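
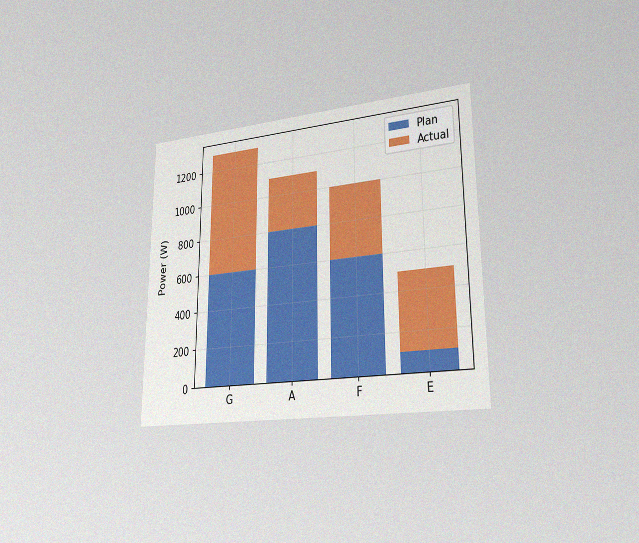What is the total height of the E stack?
The chart is viewed slightly from the right, with some photo noise. The E stack's top reaches 500W on the y-axis.

500W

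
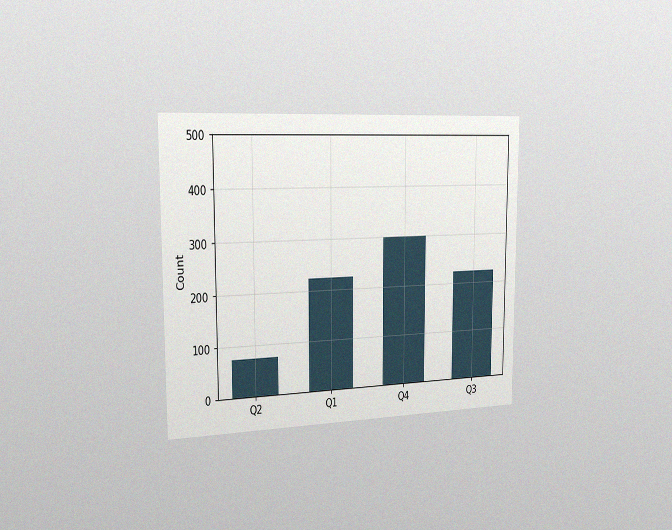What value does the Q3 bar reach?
The chart is viewed slightly from the left, with some photo noise. Reading along the chart's y-axis, the Q3 bar reaches 225.

225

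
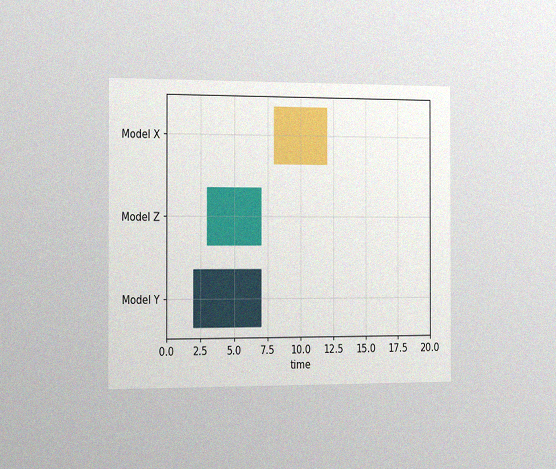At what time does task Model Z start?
The chart is viewed slightly from the left, with some photo noise. The Model Z bar begins at t=3.

3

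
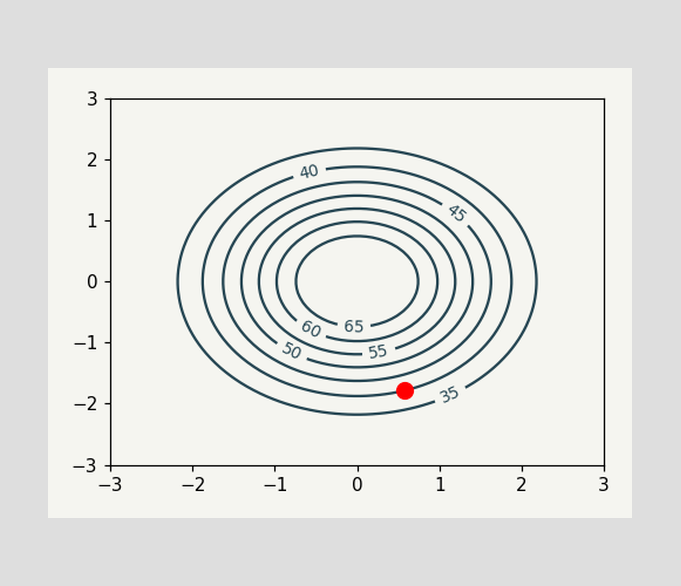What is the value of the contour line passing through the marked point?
The marked point sits on the contour labelled 40.

40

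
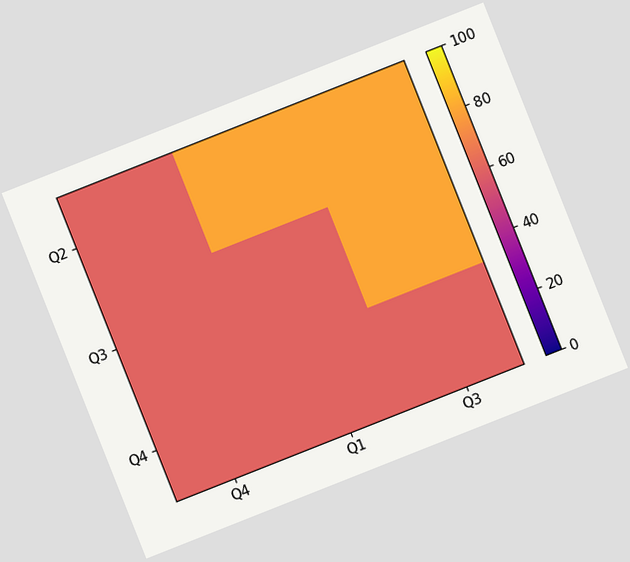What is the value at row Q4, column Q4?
60

The chart is tilted about 22° counter-clockwise. Matching cell (Q4, Q4) against the colorbar gives 60.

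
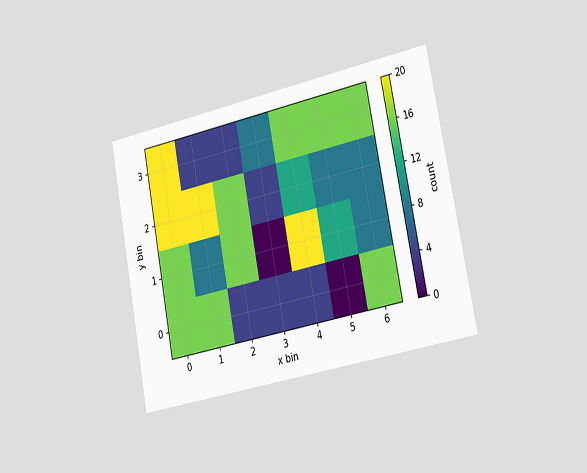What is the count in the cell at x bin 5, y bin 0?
0

The chart is tilted about 11° counter-clockwise and viewed slightly from the right. Matching the cell (5, 0) against the colorbar gives 0.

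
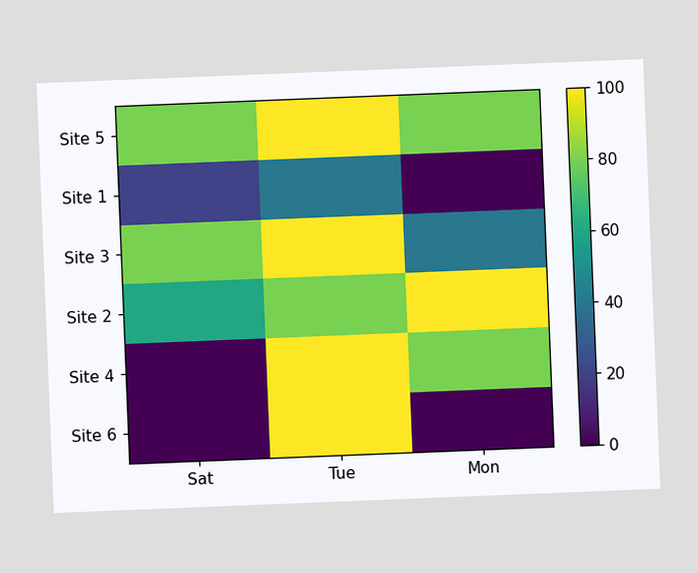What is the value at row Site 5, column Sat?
80

The chart is tilted about 2° counter-clockwise. Matching cell (Site 5, Sat) against the colorbar gives 80.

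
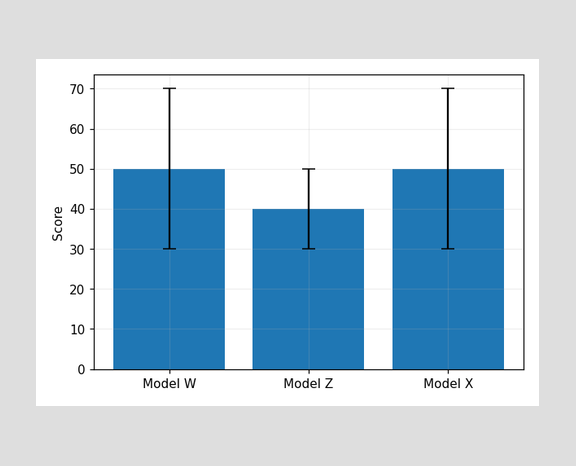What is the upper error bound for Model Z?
The Model Z bar's upper whisker reaches 50.

50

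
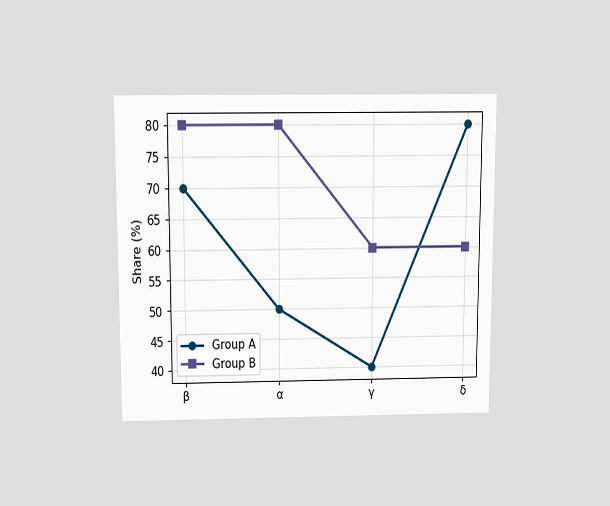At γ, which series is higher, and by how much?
Group B, by 20%

The chart is viewed slightly from above. At γ, Group B sits above the other line by 20%.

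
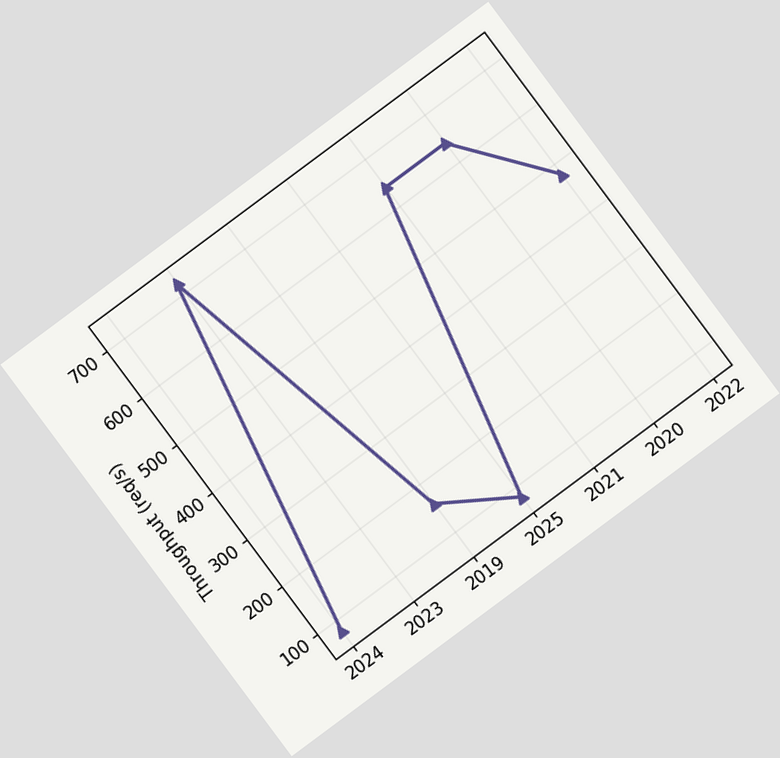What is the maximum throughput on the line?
720req/s

The chart is tilted about 37° counter-clockwise. The highest point is at 2023, and reading across to the y-axis gives 720req/s.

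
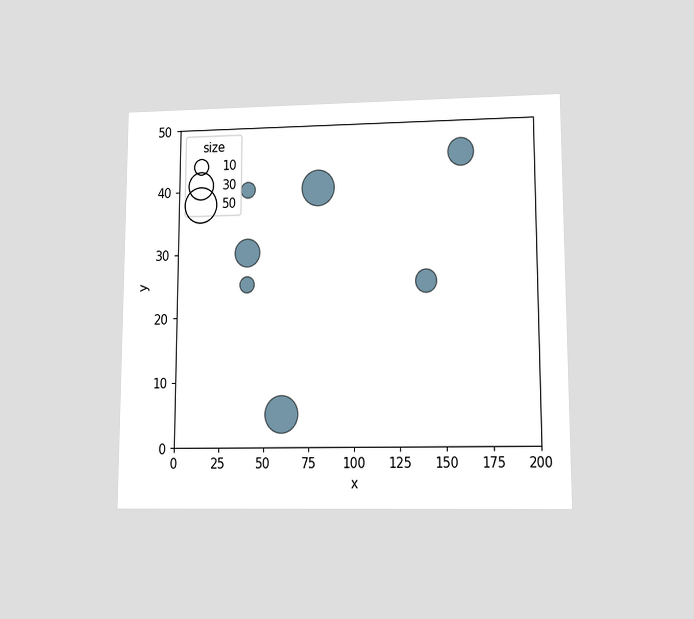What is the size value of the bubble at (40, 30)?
30

The chart is viewed at a slight angle. Matching the bubble at (40, 30) against the size legend gives 30.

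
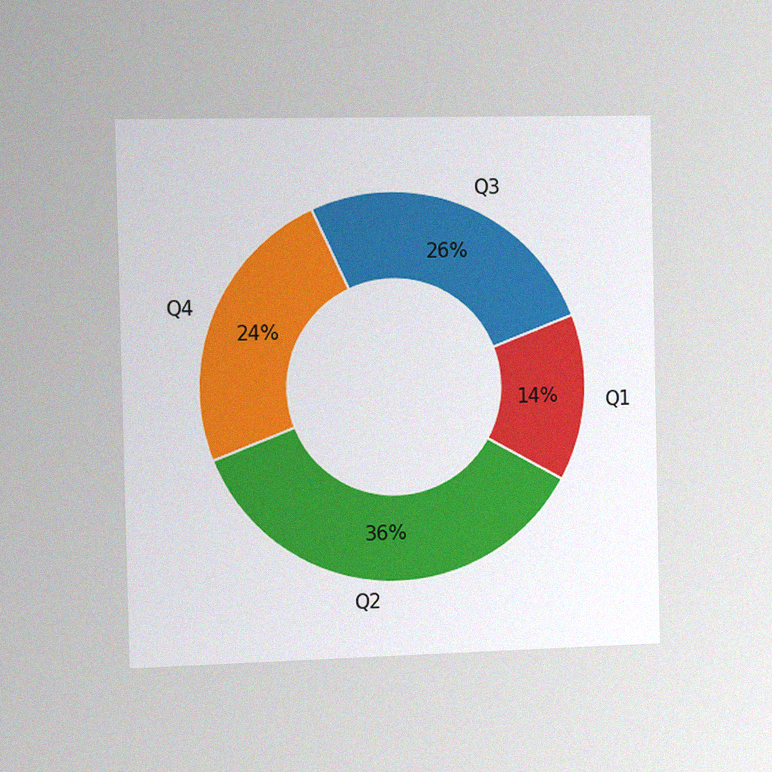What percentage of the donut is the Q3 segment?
The chart is viewed slightly from the left, with some photo noise. The Q3 segment takes up 26% of the ring.

26%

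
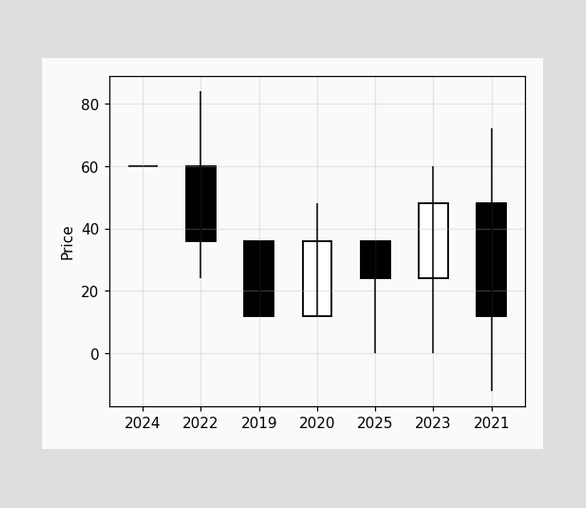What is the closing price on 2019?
The 2019 candle closes at 12.

12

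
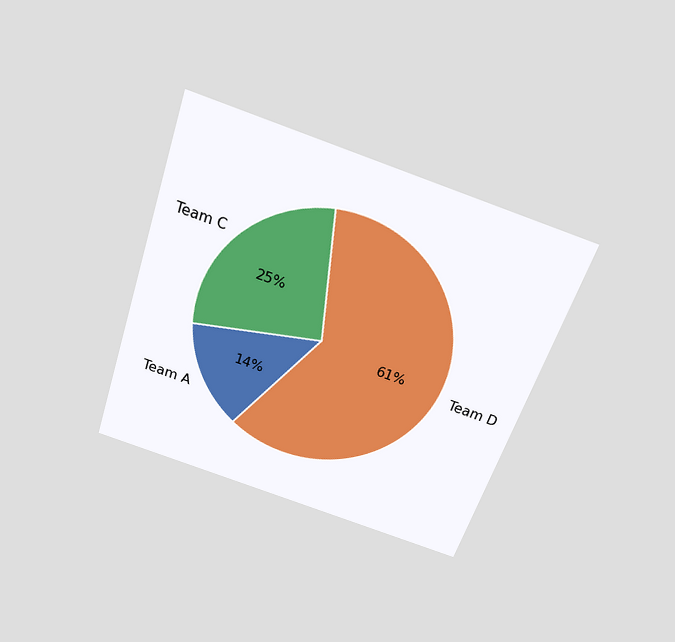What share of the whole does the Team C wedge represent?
25%

The chart is tilted about 19° clockwise and viewed slightly from above. The Team C slice takes up 25% of the pie.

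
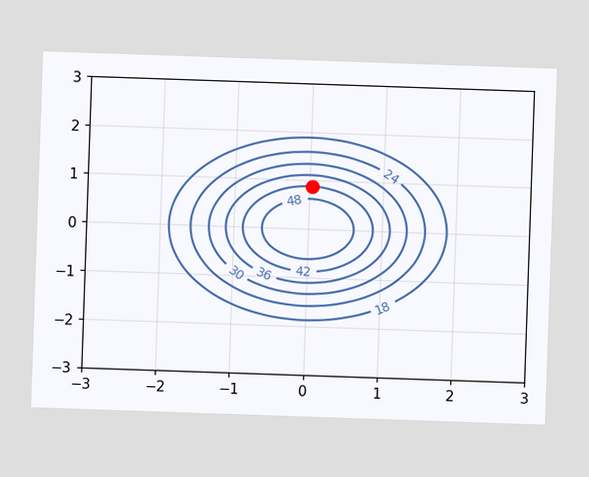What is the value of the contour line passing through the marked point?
The marked point sits on the contour labelled 42.

42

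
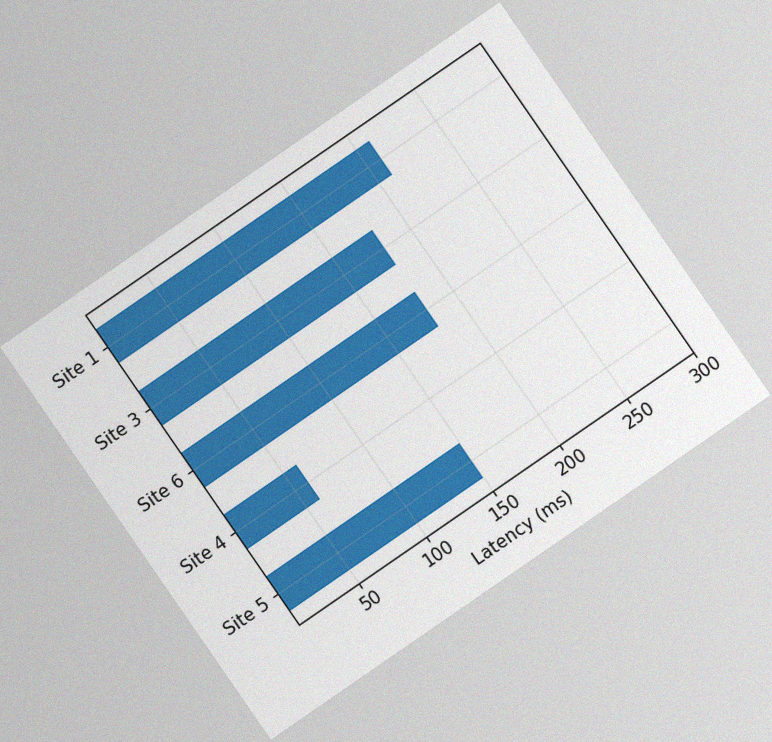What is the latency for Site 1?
The chart is tilted about 35° counter-clockwise, with some photo noise. Reading along the chart's x-axis, the Site 1 bar reaches 210ms.

210ms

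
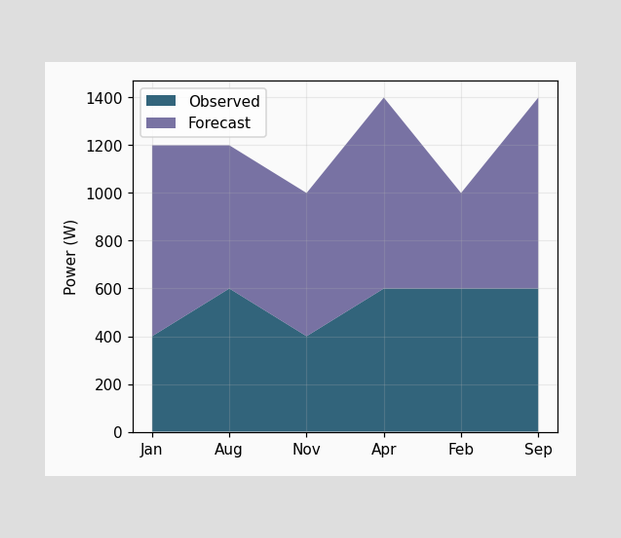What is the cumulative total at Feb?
The stacked total at Feb reaches 1000W.

1000W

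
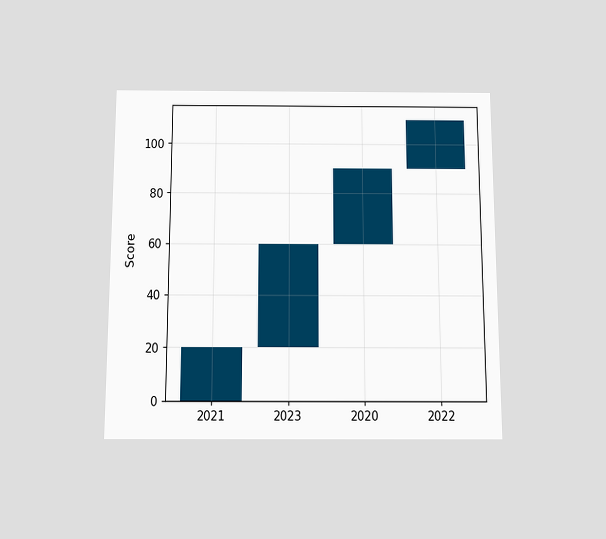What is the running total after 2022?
110

The chart is viewed slightly from below. After 2022 the running total reaches 110.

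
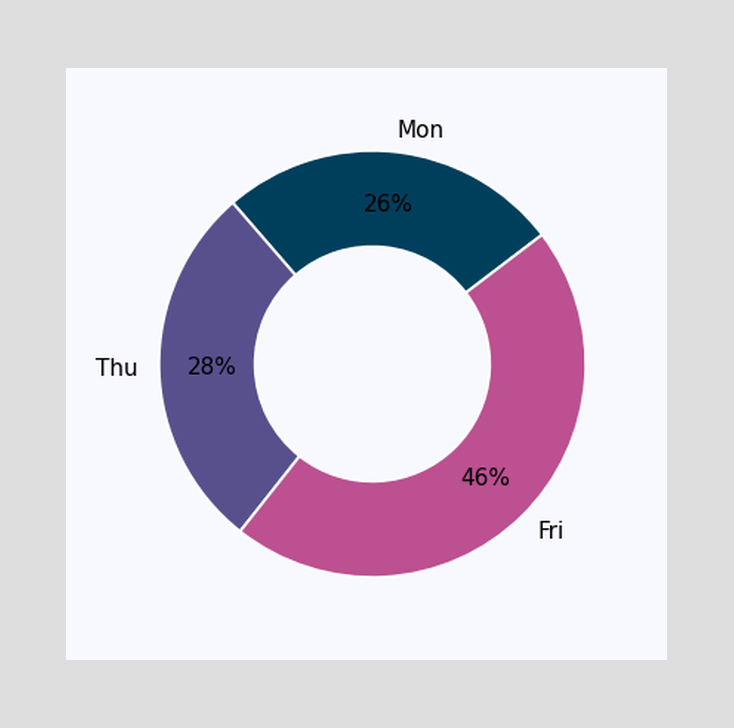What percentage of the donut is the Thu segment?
The Thu segment takes up 28% of the ring.

28%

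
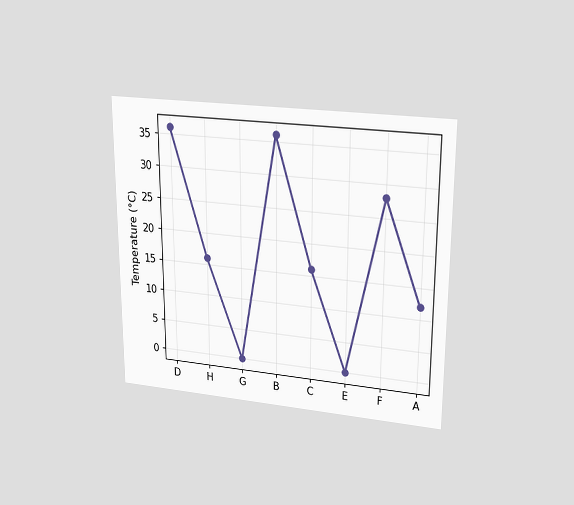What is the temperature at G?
The chart is viewed slightly from above. At G, the line is at 0°C.

0°C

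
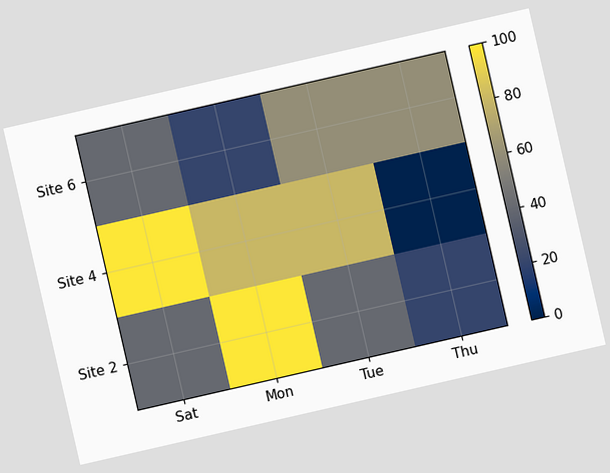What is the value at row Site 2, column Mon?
The chart is tilted about 13° counter-clockwise. Matching cell (Site 2, Mon) against the colorbar gives 100.

100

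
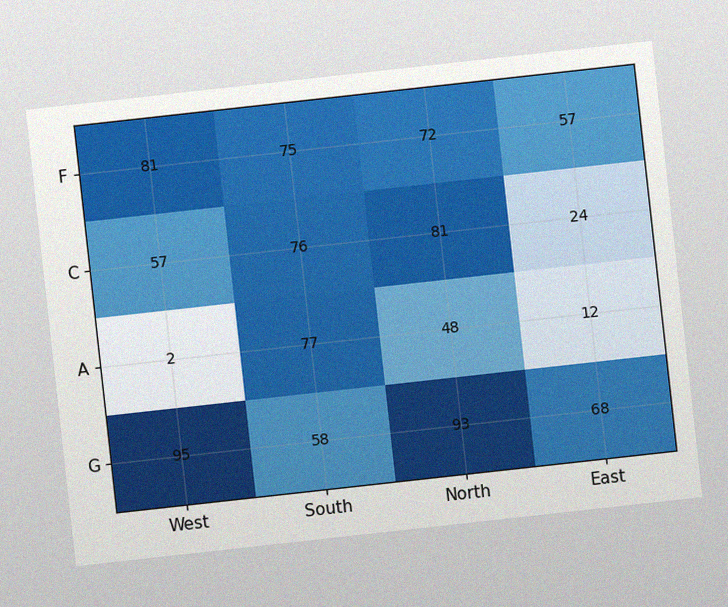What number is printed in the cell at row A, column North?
The chart is tilted about 6° counter-clockwise, with some photo noise. The (A, North) cell reads 48.

48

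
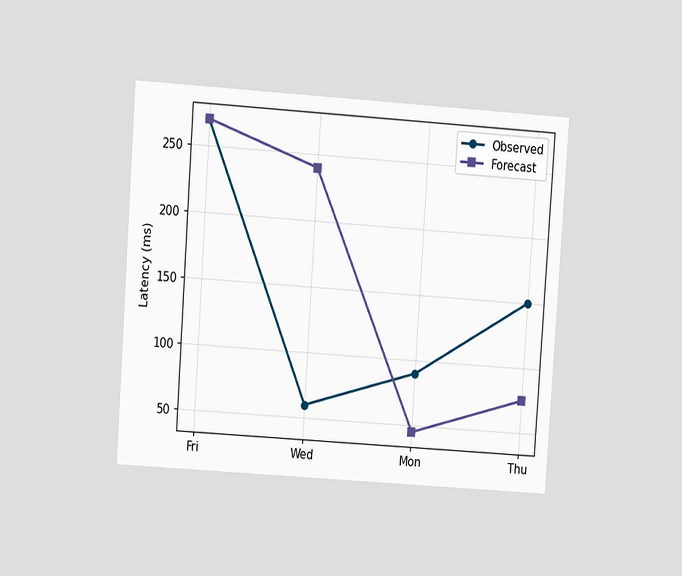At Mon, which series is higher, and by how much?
Observed, by 45ms

The chart is tilted about 4° clockwise and viewed at a slight angle. At Mon, Observed sits above the other line by 45ms.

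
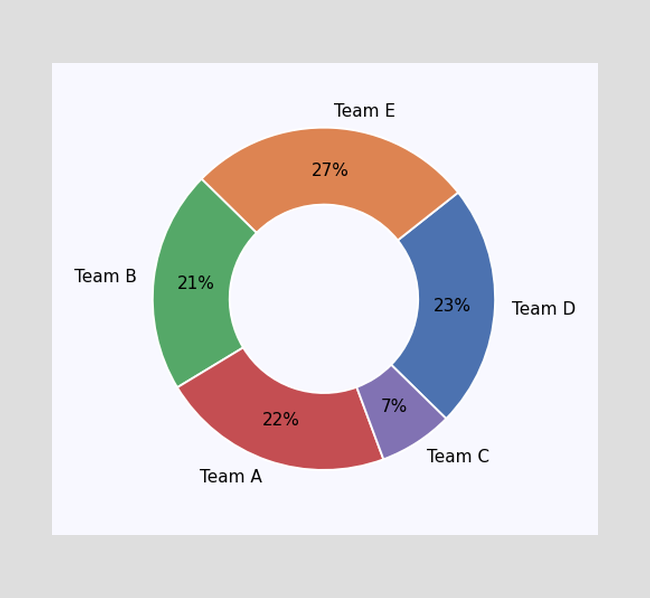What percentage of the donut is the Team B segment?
The Team B segment takes up 21% of the ring.

21%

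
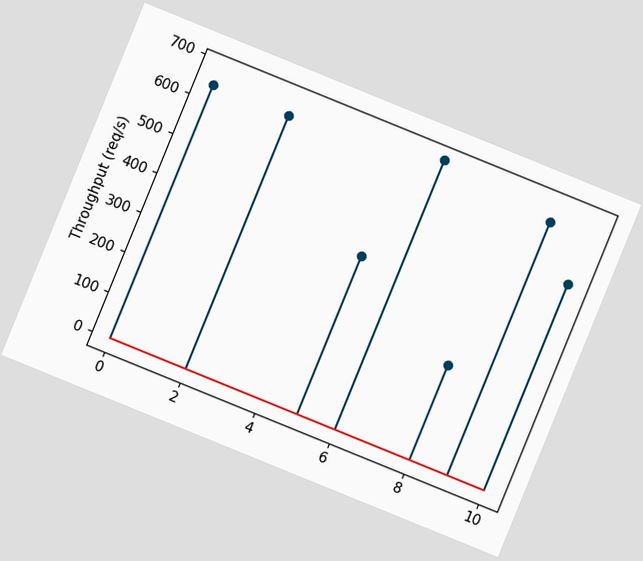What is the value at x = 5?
400req/s

The chart is tilted about 22° clockwise. The stem at x=5 reaches 400req/s.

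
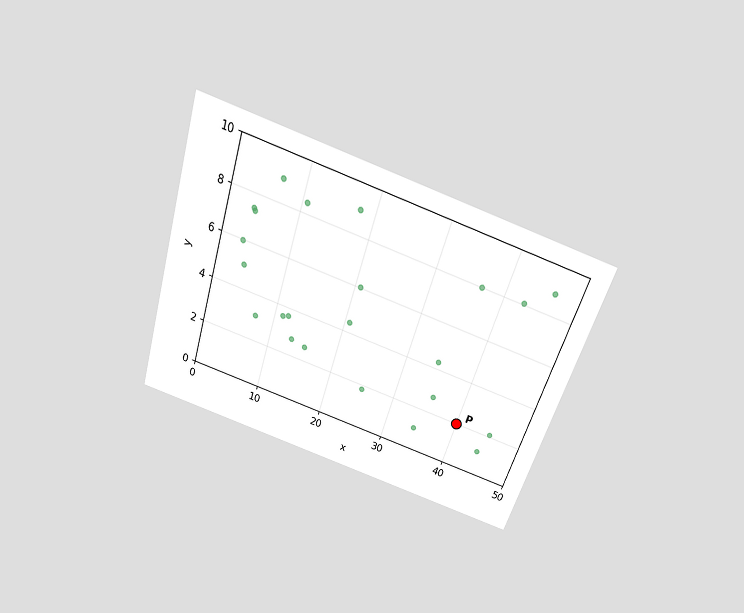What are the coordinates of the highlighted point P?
The chart is tilted about 18° clockwise and viewed slightly from above. Following the gridlines from P to each axis, P sits at (40, 2).

(40, 2)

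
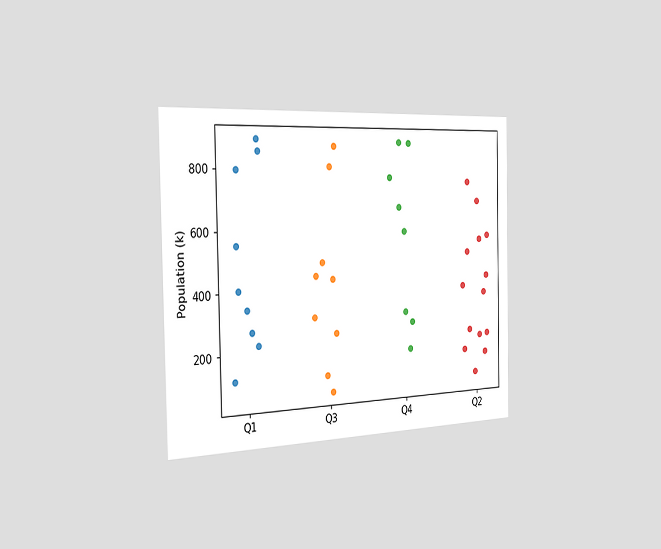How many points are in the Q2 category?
14

The chart is viewed slightly from the left. Counting the markers in the Q2 column gives 14.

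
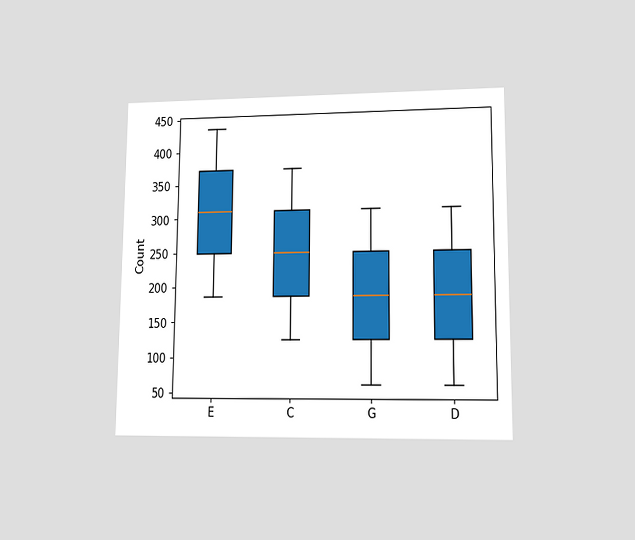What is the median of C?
248

The chart is viewed at a slight angle. The median line in the C box sits at 248.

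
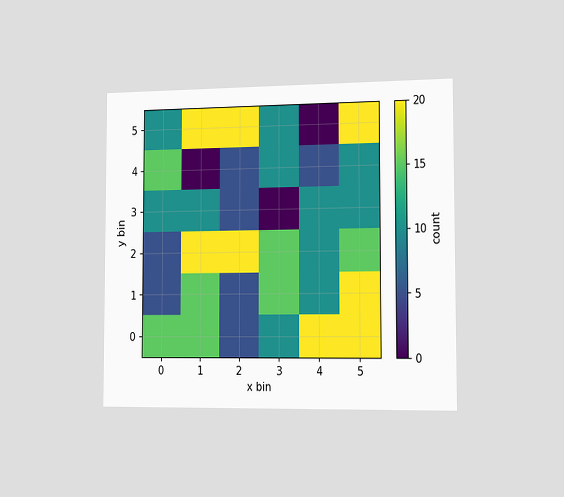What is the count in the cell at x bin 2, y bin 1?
5

The chart is viewed slightly from the right. Matching the cell (2, 1) against the colorbar gives 5.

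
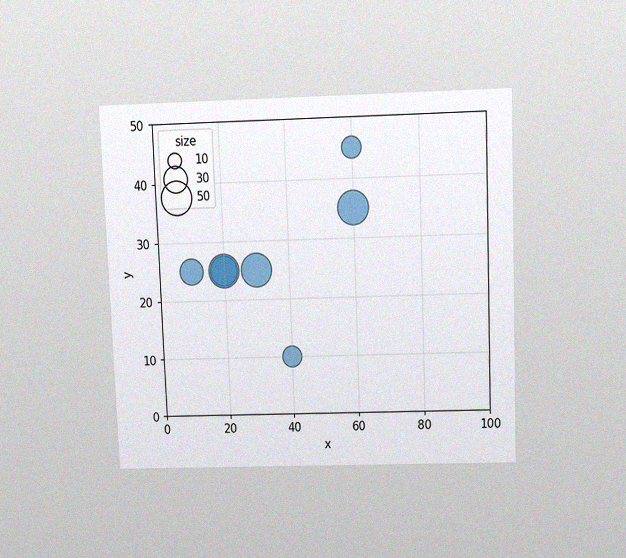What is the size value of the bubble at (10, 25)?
The chart is tilted about 2° counter-clockwise and viewed slightly from above, with some photo noise. Matching the bubble at (10, 25) against the size legend gives 30.

30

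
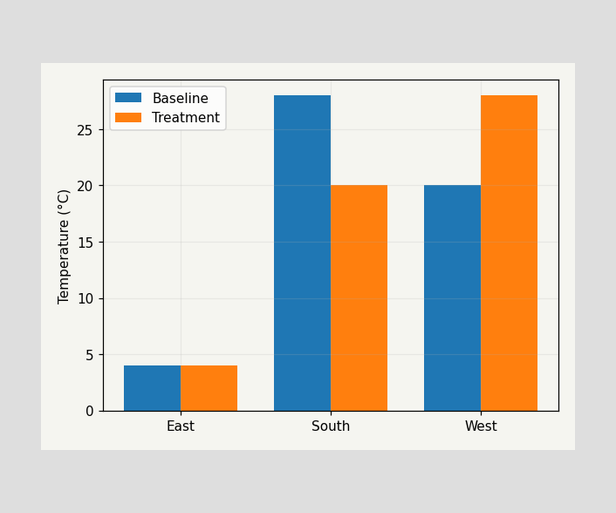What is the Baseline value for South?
The Baseline bar at South reaches 28°C on the y-axis.

28°C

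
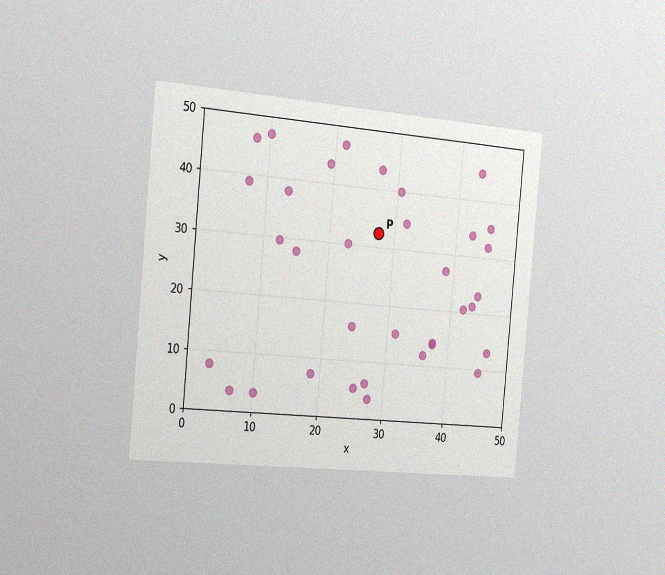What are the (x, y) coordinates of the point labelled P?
The chart is tilted about 5° clockwise and viewed slightly from the left, with some photo noise. Following the gridlines from P to each axis, P sits at (27.5, 32.5).

(27.5, 32.5)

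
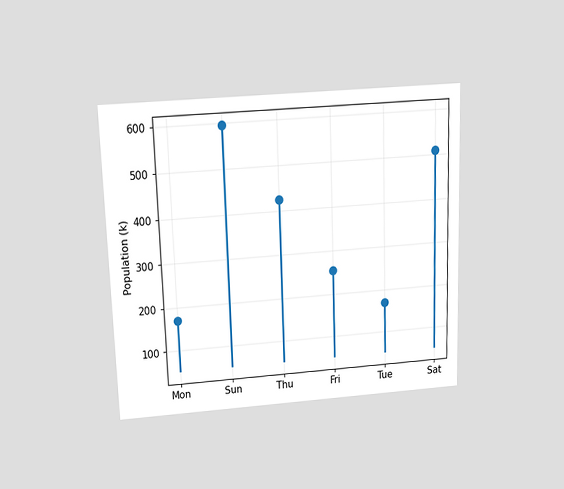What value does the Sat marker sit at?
510k

The chart is viewed slightly from above. The Sat marker sits at 510k.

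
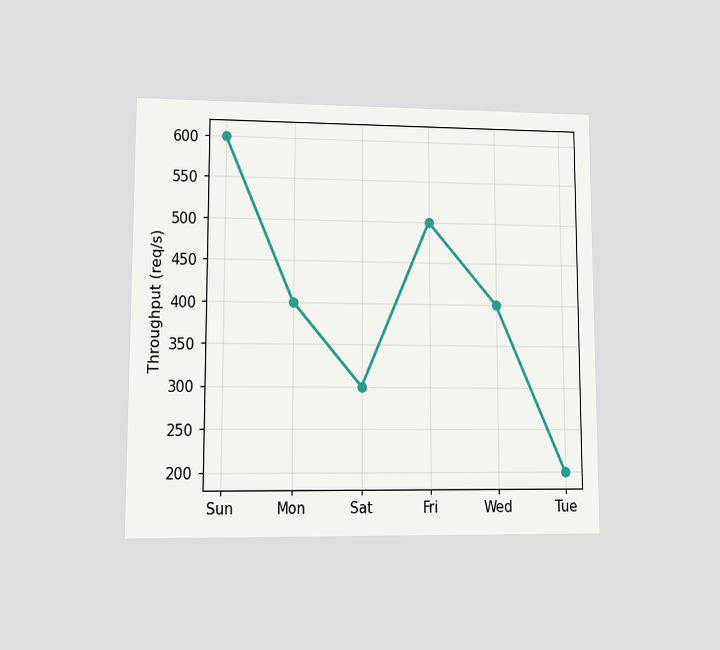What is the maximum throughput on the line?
600req/s

The chart is viewed at a slight angle. The highest point is at Sun, and reading across to the y-axis gives 600req/s.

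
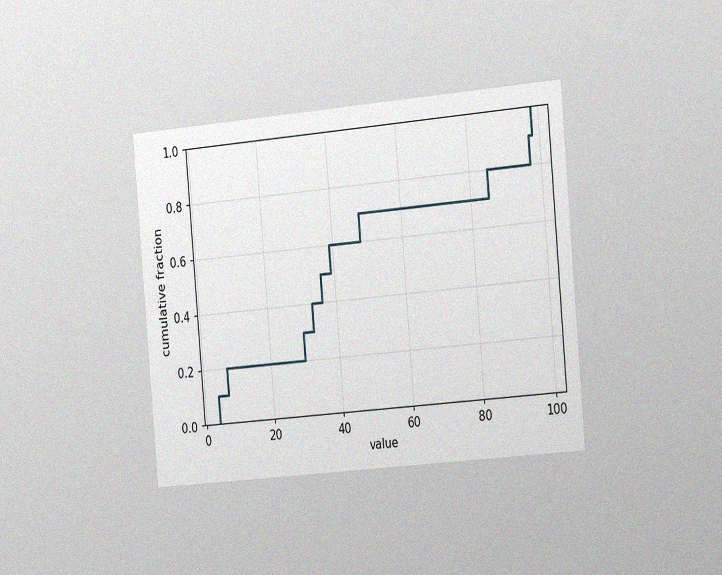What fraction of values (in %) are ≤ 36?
50%

The chart is tilted about 5° counter-clockwise and viewed slightly from the right, with some photo noise. At x=36 the ECDF step is at 50%.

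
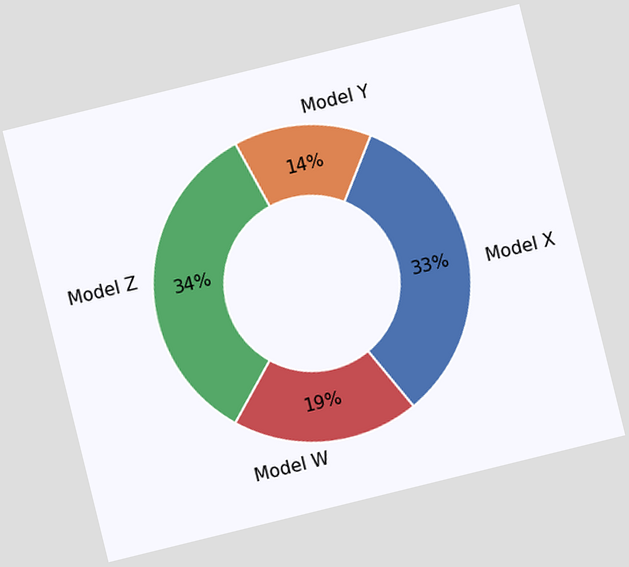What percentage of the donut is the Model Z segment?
The chart is tilted about 14° counter-clockwise. The Model Z segment takes up 34% of the ring.

34%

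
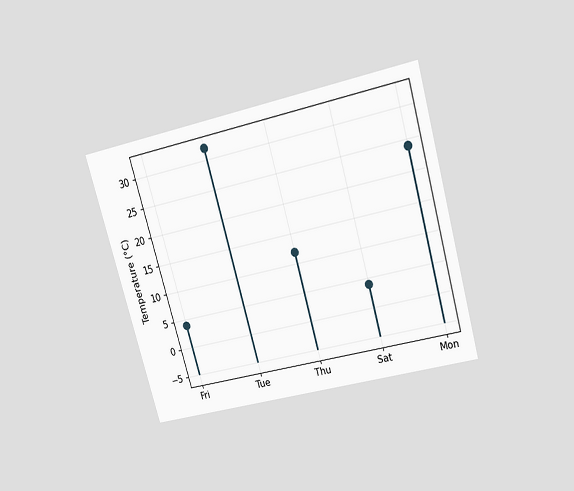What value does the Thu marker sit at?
The chart is tilted about 16° counter-clockwise and viewed slightly from above. The Thu marker sits at 12°C.

12°C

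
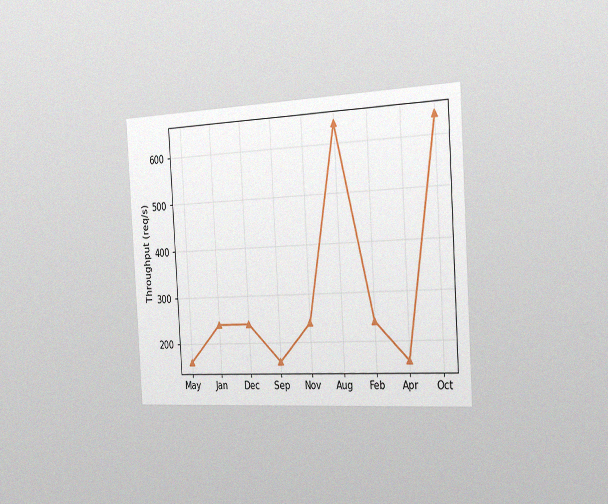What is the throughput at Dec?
240req/s

The chart is tilted about 3° counter-clockwise and viewed slightly from the right, with some photo noise. At Dec, the line is at 240req/s.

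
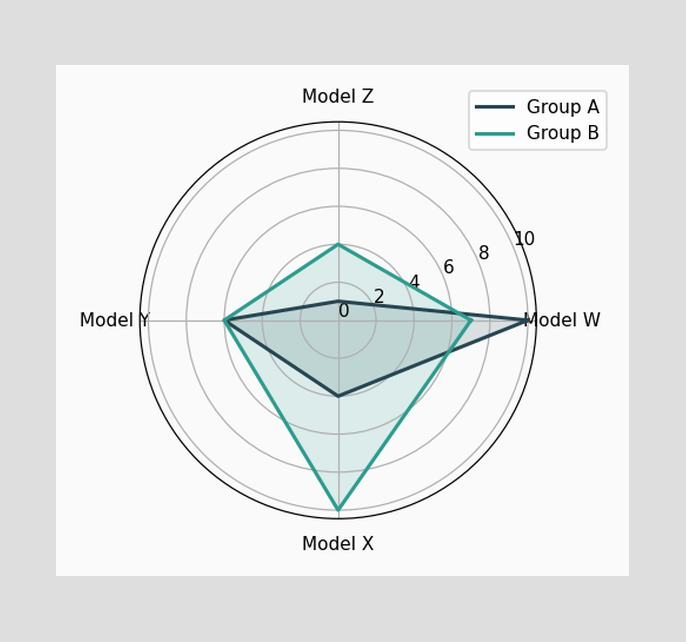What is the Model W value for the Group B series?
On the Model W axis, Group B reaches 7.

7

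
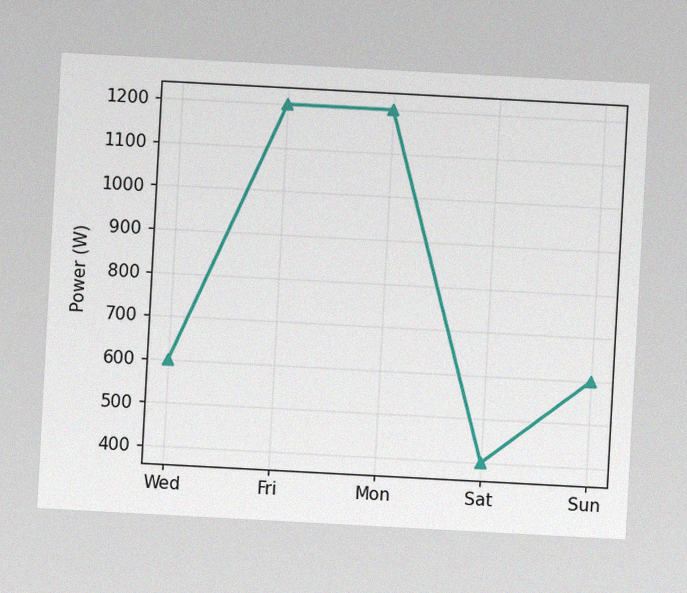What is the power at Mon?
1200W

The chart is tilted about 3° clockwise, with some photo noise. At Mon, the line is at 1200W.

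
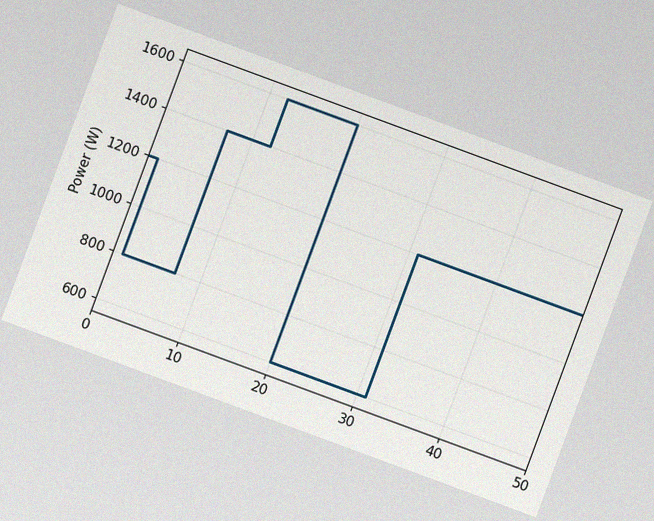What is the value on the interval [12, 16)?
The chart is tilted about 20° clockwise, with some photo noise. On [12, 16) the step sits at 1600W.

1600W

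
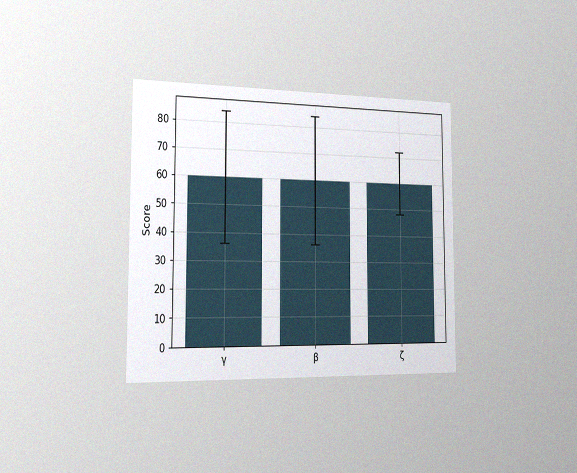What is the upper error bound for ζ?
The chart is viewed slightly from the left, with some photo noise. The ζ bar's upper whisker reaches 72.

72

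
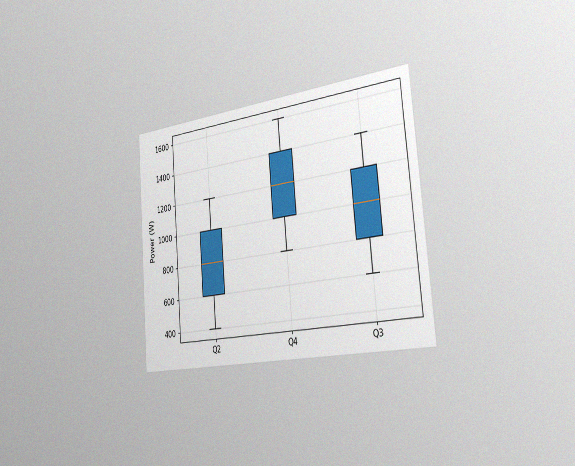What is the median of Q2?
The chart is tilted about 5° counter-clockwise and viewed slightly from the right, with some photo noise. The median line in the Q2 box sits at 800W.

800W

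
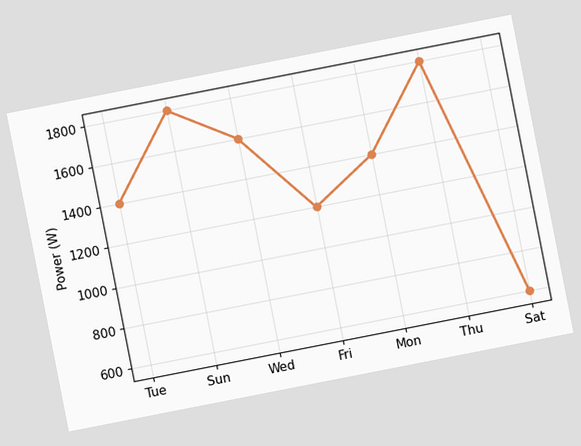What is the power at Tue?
The chart is tilted about 11° counter-clockwise. At Tue, the line is at 1400W.

1400W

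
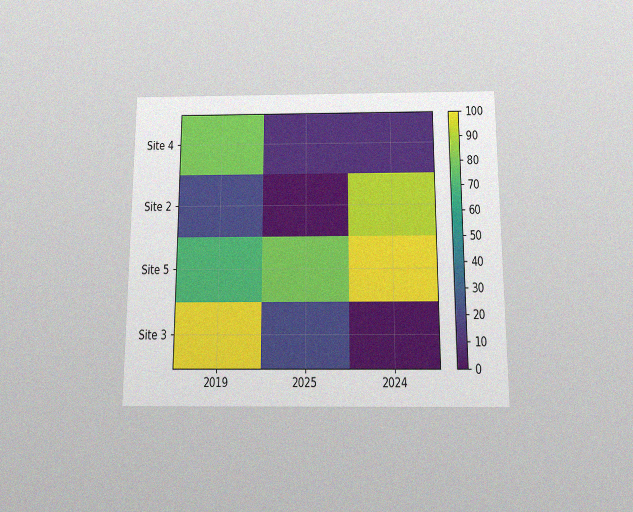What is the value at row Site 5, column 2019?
70

The chart is viewed slightly from below, with some photo noise. Matching cell (Site 5, 2019) against the colorbar gives 70.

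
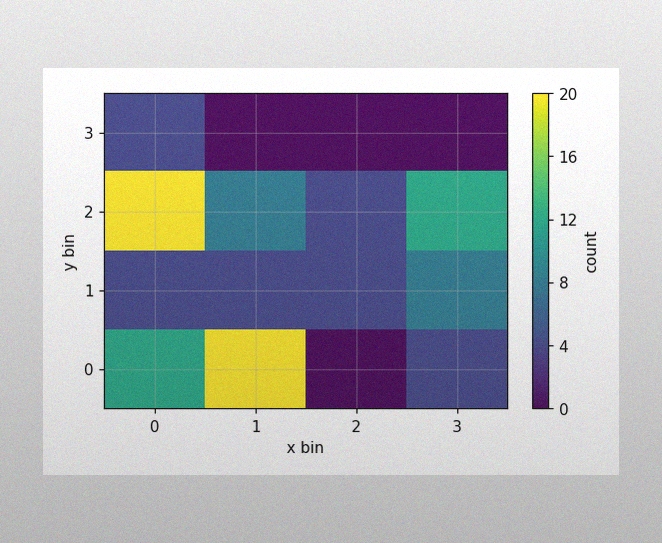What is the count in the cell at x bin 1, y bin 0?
20

The image has some photo noise and uneven lighting. Matching the cell (1, 0) against the colorbar gives 20.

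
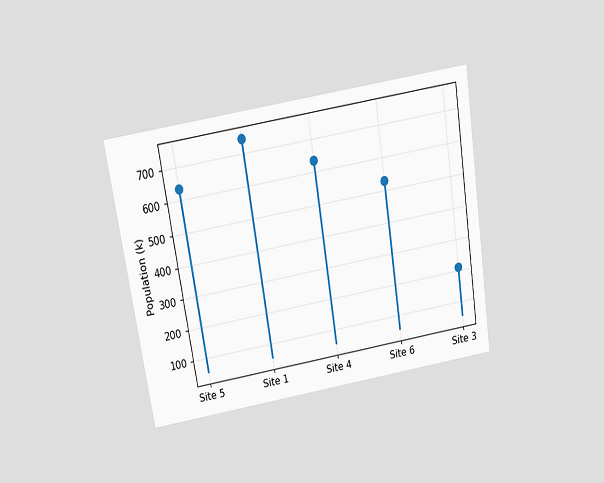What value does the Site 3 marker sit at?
212k

The chart is tilted about 9° counter-clockwise and viewed slightly from above. The Site 3 marker sits at 212k.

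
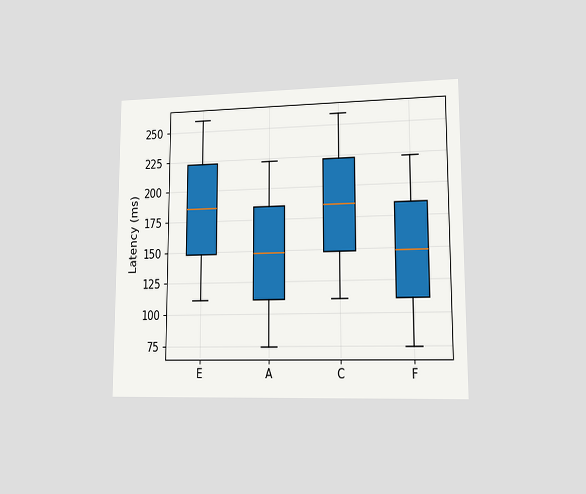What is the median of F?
The chart is viewed at a slight angle. The median line in the F box sits at 148ms.

148ms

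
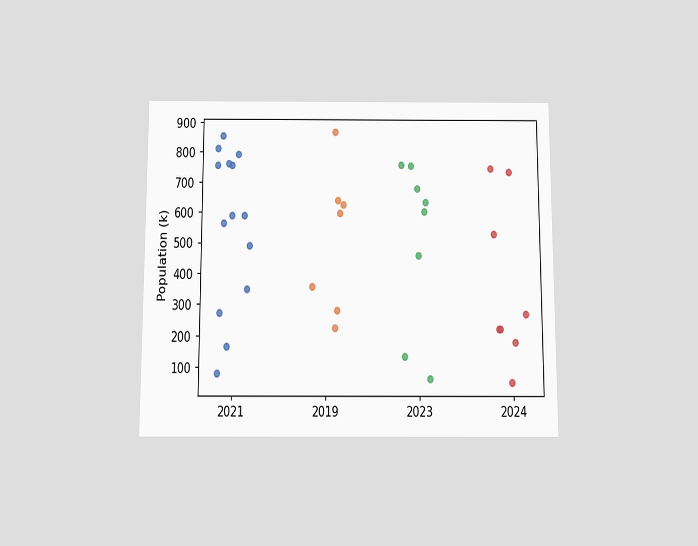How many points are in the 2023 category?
8

The chart is viewed slightly from below. Counting the markers in the 2023 column gives 8.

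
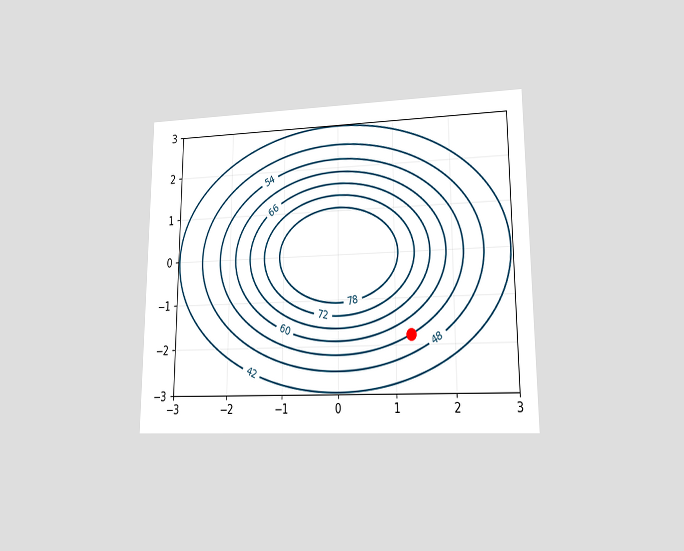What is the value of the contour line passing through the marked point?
The chart is viewed at a slight angle. The marked point sits on the contour labelled 54.

54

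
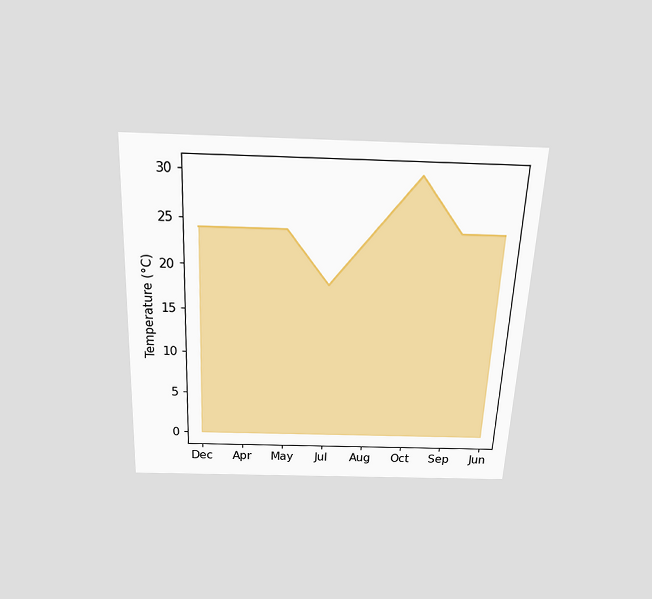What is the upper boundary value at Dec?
24°C

The chart is tilted about 3° clockwise and viewed slightly from above. At Dec the upper boundary is at 24°C.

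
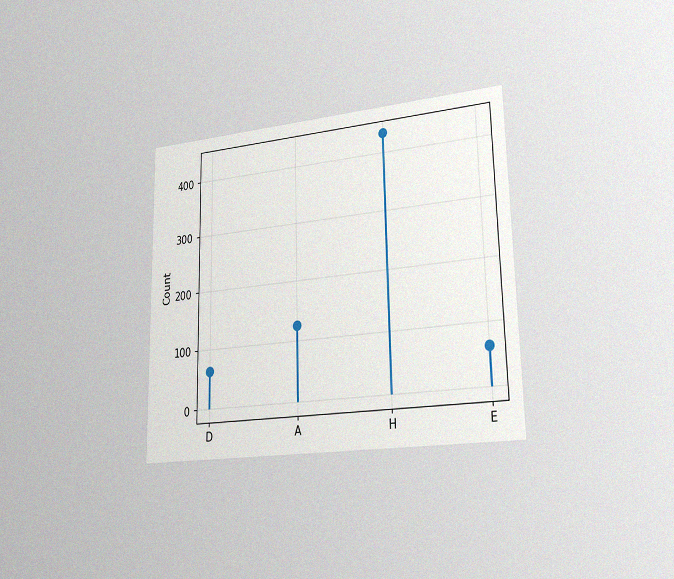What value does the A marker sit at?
124

The chart is viewed slightly from the right, with some photo noise. The A marker sits at 124.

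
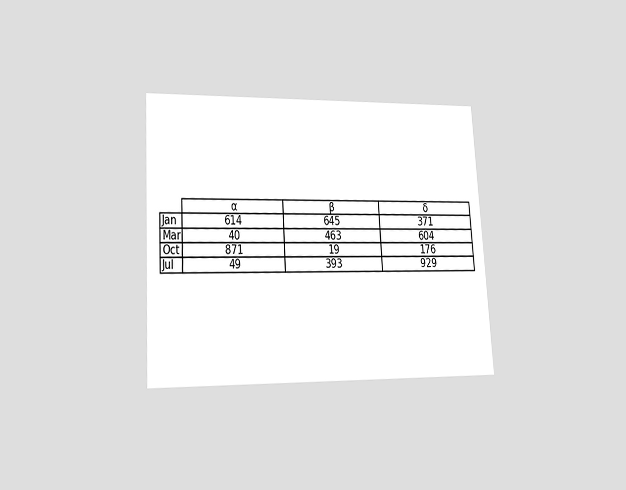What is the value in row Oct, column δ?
The chart is tilted about 3° counter-clockwise and viewed at a slight angle. The (Oct, δ) cell reads 176.

176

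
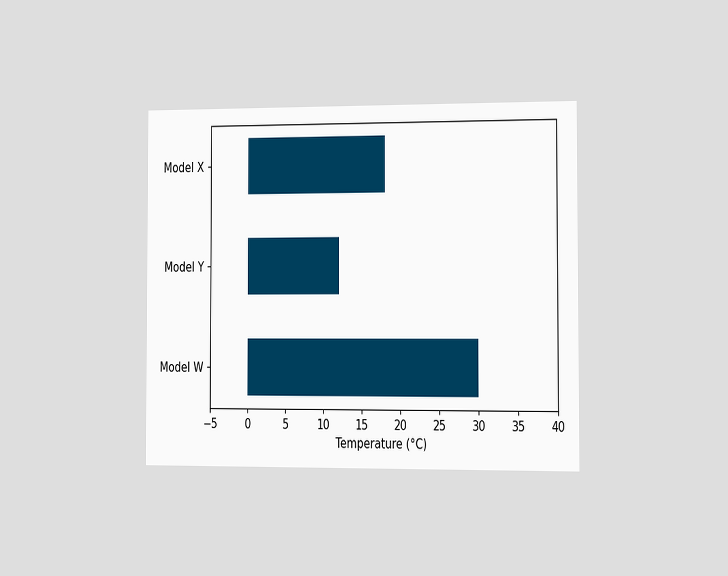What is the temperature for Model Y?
The chart is viewed slightly from the right. Reading along the chart's x-axis, the Model Y bar reaches 12°C.

12°C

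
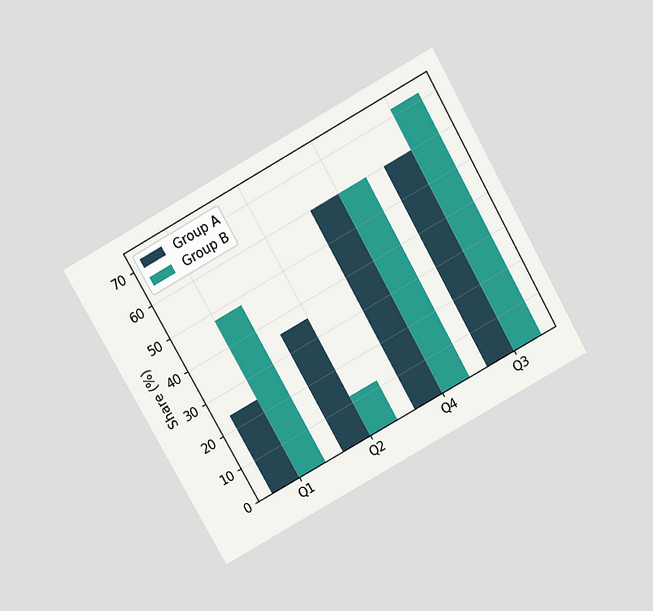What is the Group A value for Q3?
The chart is tilted about 29° counter-clockwise and viewed slightly from above. The Group A bar at Q3 reaches 60% on the y-axis.

60%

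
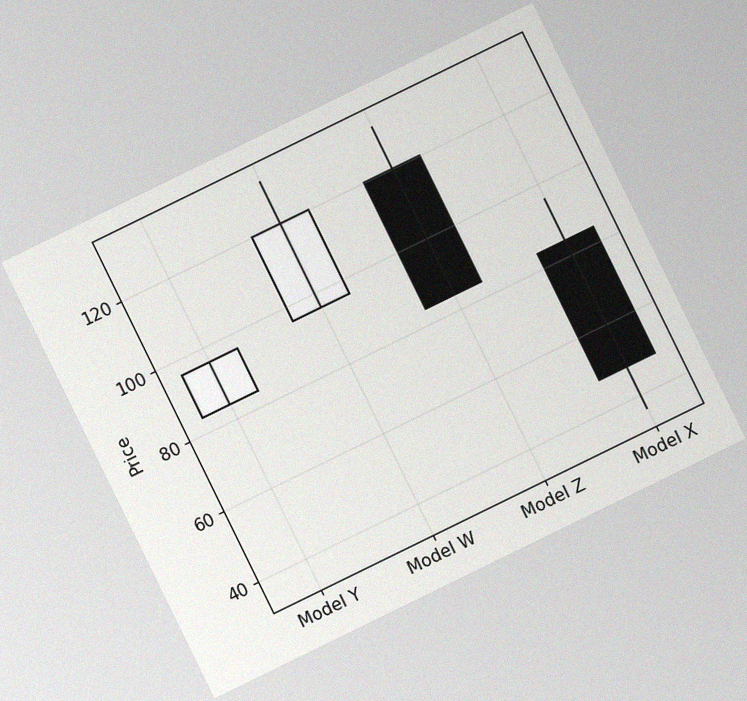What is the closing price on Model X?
The chart is tilted about 26° counter-clockwise, with some photo noise. The Model X candle closes at 48.

48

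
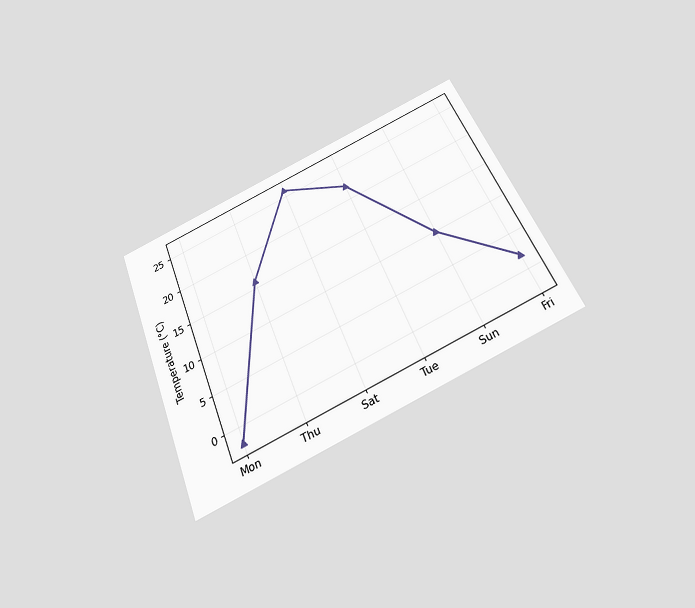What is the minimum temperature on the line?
-2°C

The chart is tilted about 22° counter-clockwise and viewed slightly from below. The lowest point is at Mon, and reading across to the y-axis gives -2°C.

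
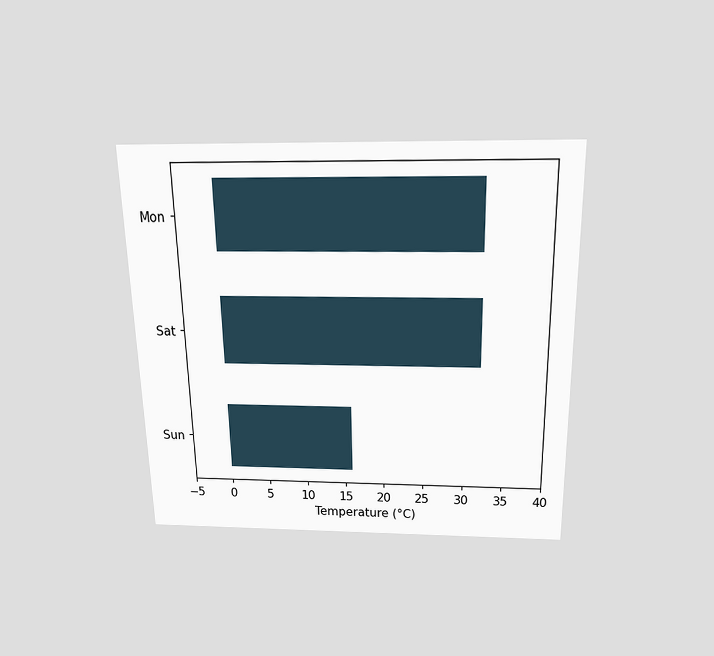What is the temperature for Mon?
The chart is viewed slightly from above. Reading along the chart's x-axis, the Mon bar reaches 32°C.

32°C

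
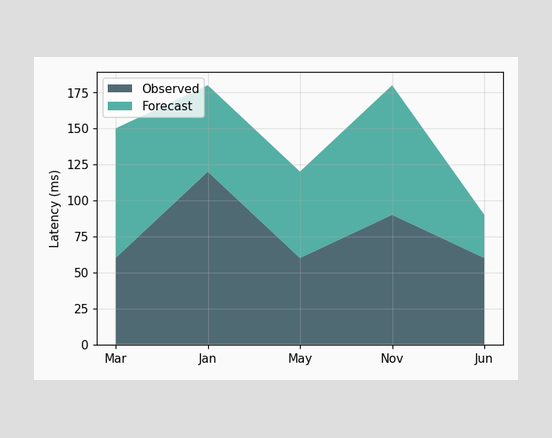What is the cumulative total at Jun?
The stacked total at Jun reaches 90ms.

90ms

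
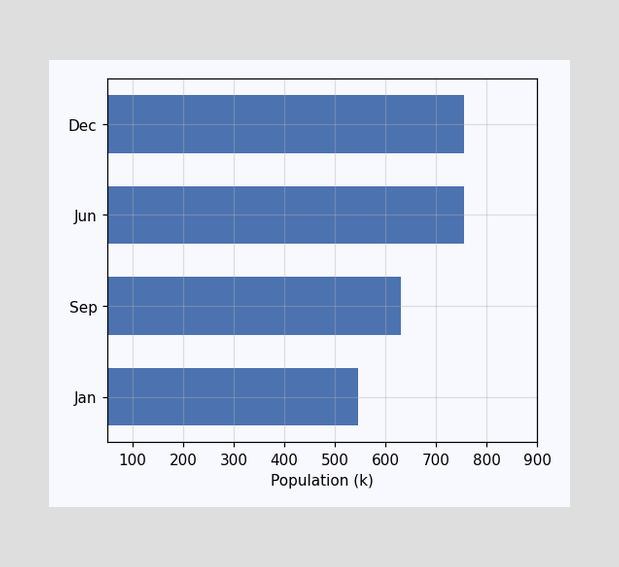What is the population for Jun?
756k

Reading along the chart's x-axis, the Jun bar reaches 756k.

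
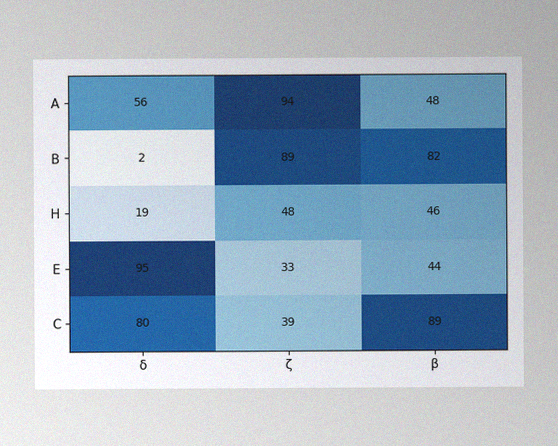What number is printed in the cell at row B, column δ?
2

The image has some photo noise and uneven lighting. The (B, δ) cell reads 2.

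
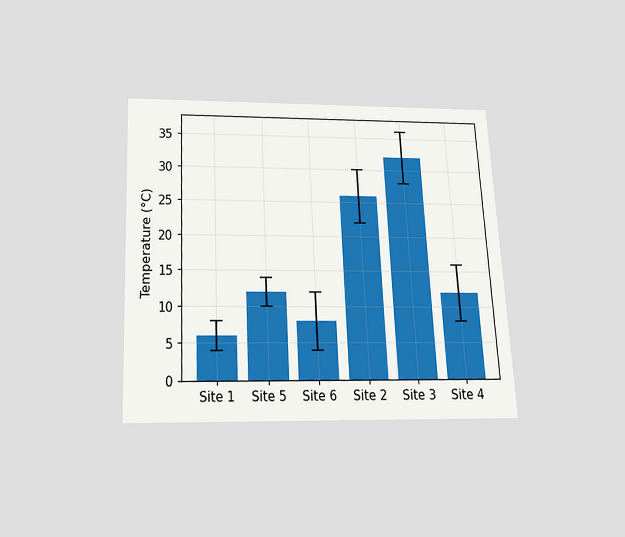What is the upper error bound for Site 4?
16°C

The chart is tilted about 3° counter-clockwise and viewed slightly from below. The Site 4 bar's upper whisker reaches 16°C.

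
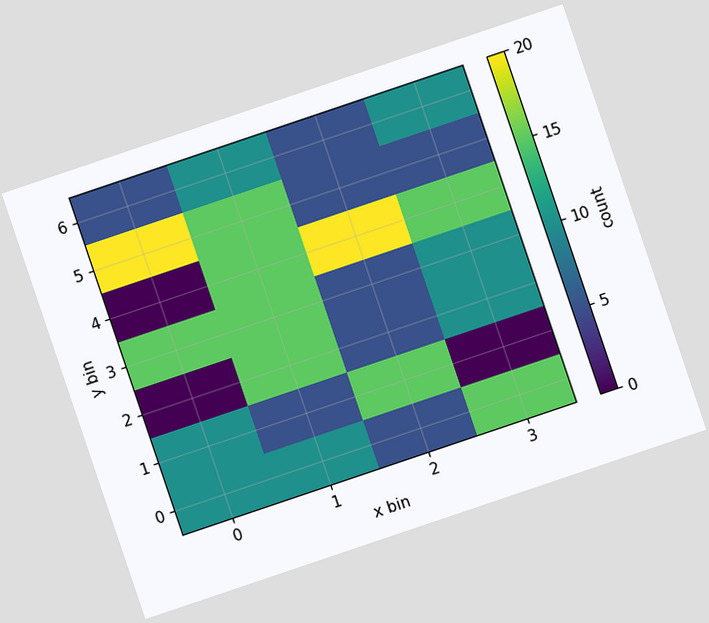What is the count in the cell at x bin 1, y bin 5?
15

The chart is tilted about 19° counter-clockwise. Matching the cell (1, 5) against the colorbar gives 15.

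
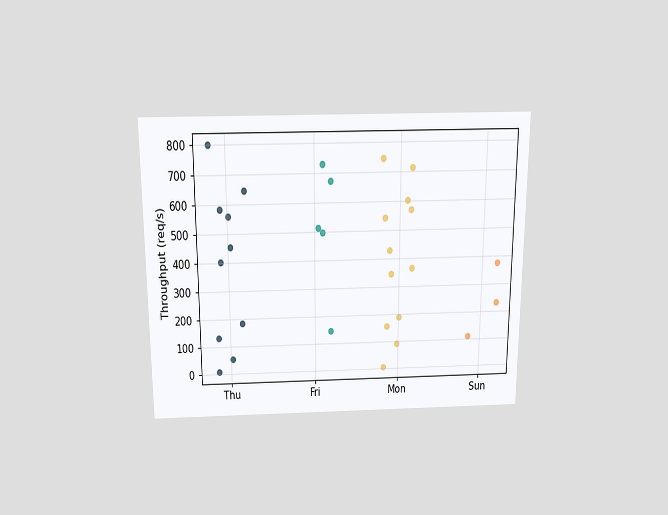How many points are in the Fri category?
5

The chart is viewed slightly from above. Counting the markers in the Fri column gives 5.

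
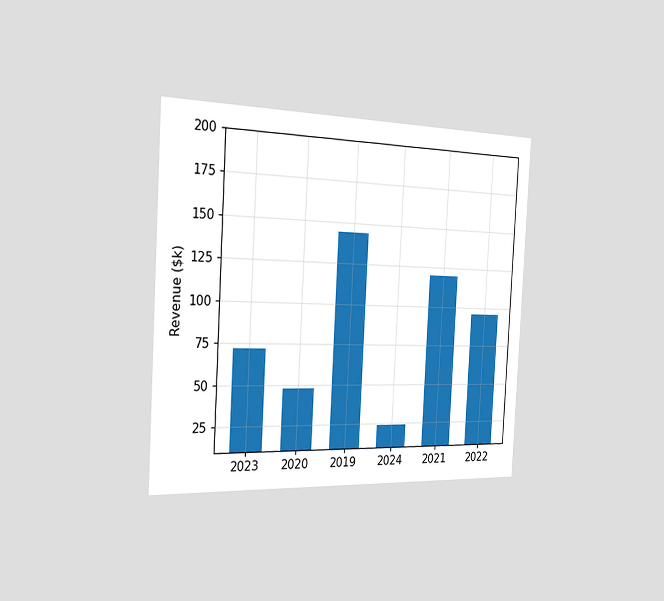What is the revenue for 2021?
The chart is tilted about 3° clockwise and viewed slightly from the left. Reading along the chart's y-axis, the 2021 bar reaches $120k.

$120k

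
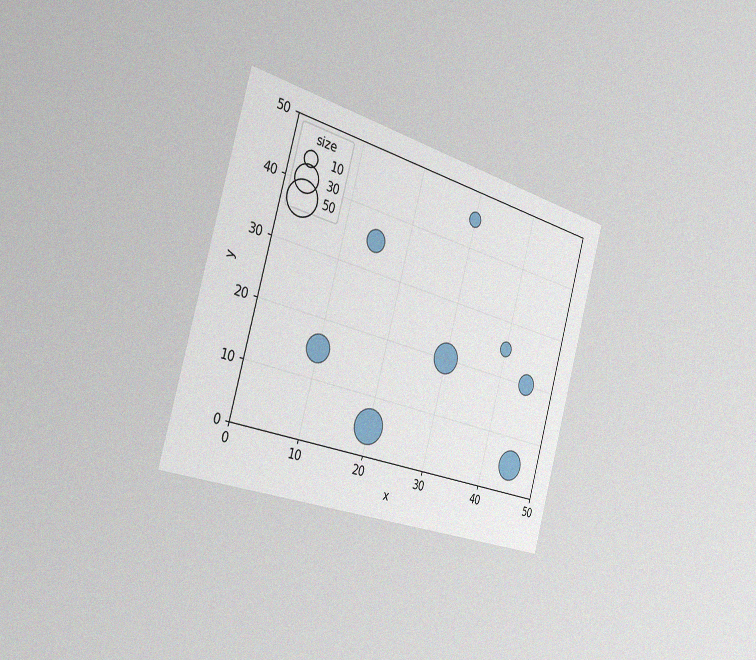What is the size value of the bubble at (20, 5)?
50

The chart is tilted about 16° clockwise and viewed slightly from the left, with some photo noise. Matching the bubble at (20, 5) against the size legend gives 50.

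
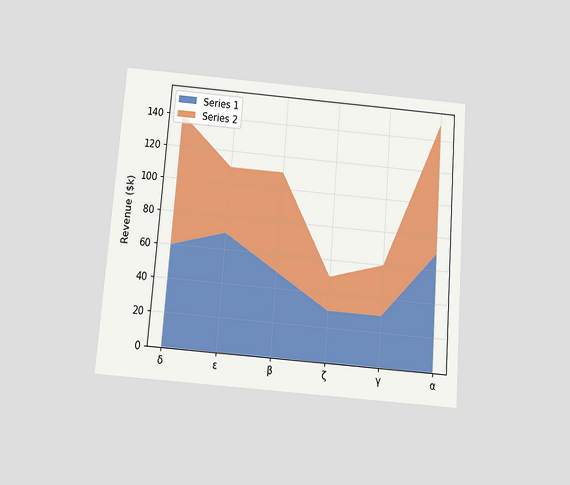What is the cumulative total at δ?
$140k

The chart is tilted about 4° clockwise and viewed slightly from below. The stacked total at δ reaches $140k.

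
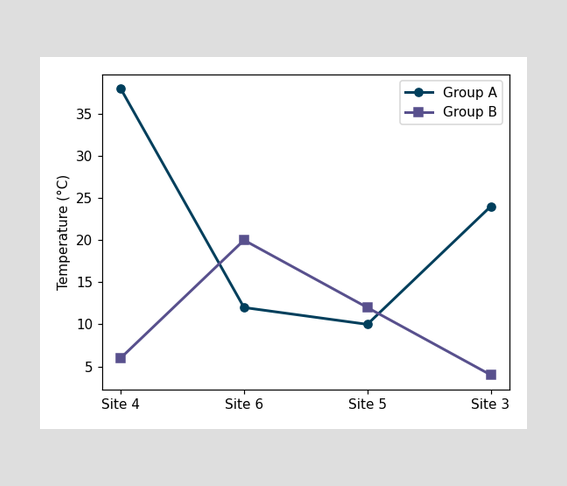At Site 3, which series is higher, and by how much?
At Site 3, Group A sits above the other line by 20°C.

Group A, by 20°C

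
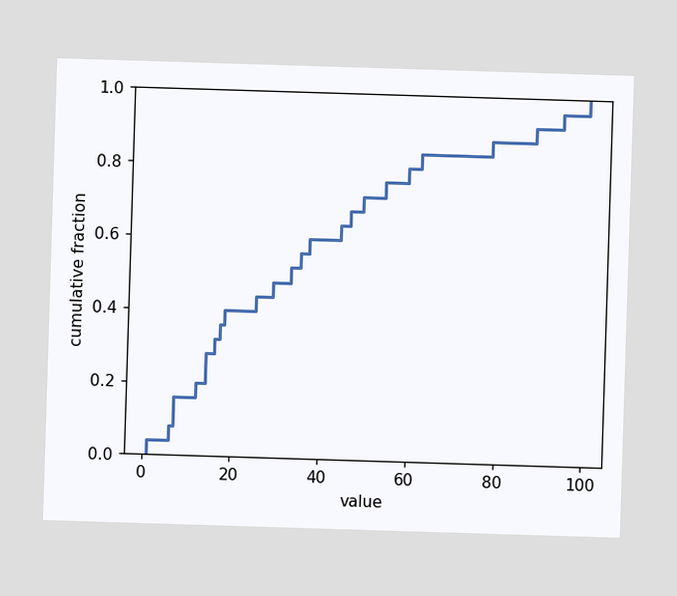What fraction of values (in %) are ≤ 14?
At x=14 the ECDF step is at 28%.

28%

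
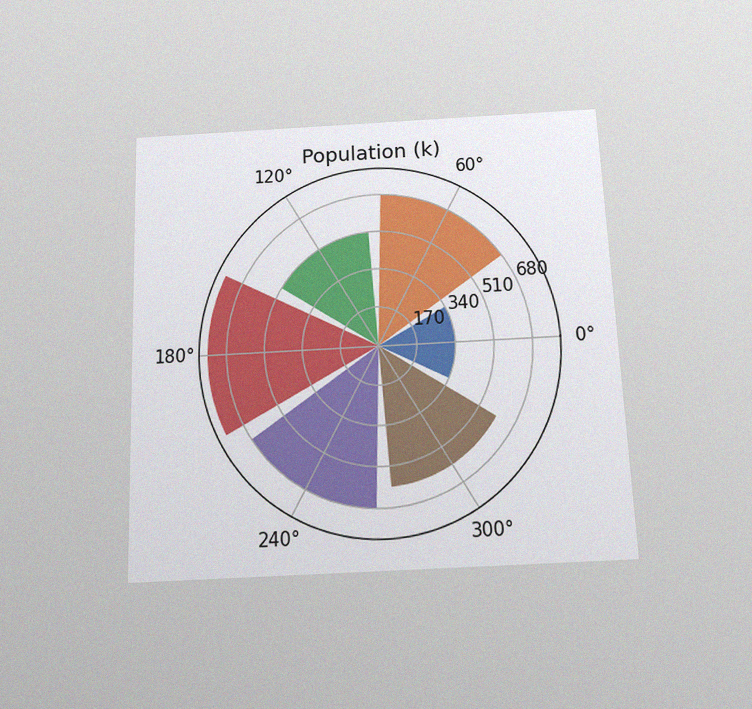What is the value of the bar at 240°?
680k

The chart is tilted about 2° counter-clockwise and viewed slightly from below, with some photo noise. The bar at 240° reaches 680k on the radial axis.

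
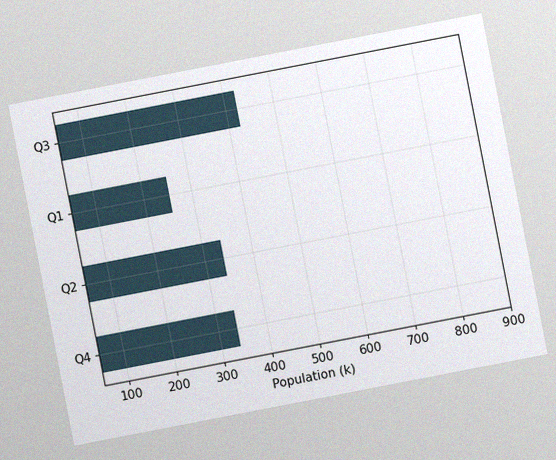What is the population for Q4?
The chart is tilted about 11° counter-clockwise, with some photo noise. Reading along the chart's x-axis, the Q4 bar reaches 340k.

340k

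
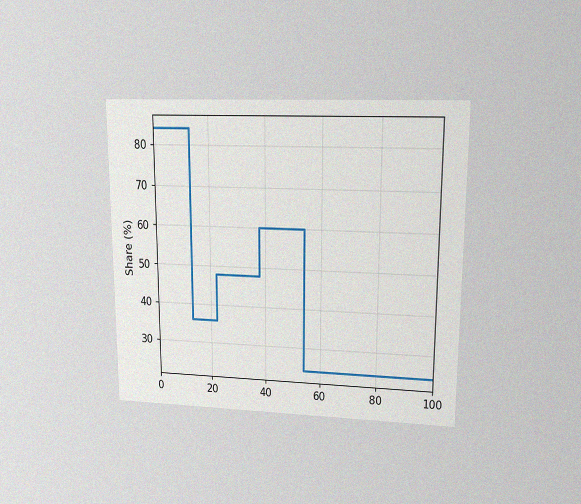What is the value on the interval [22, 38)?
The chart is viewed at a slight angle, with some photo noise. On [22, 38) the step sits at 48%.

48%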